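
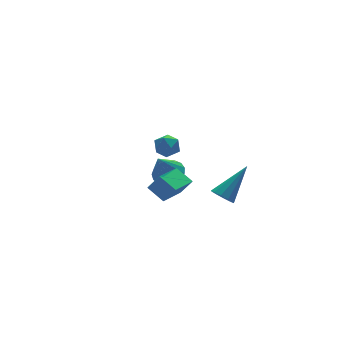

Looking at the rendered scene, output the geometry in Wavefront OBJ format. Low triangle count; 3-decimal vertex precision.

v 2.73 4.158 -1.269
v 3.266 3.659 -1.124
v 1.894 3.361 -0.916
v 2.43 2.862 -0.771
v 2.363 3.472 -0.345
v 2.879 3.964 -0.564
v 2.281 3.056 -1.476
v 2.797 3.548 -1.695
v 2.989 2.978 -1.252
v 3.039 3.235 -0.553
v 2.121 3.785 -1.487
v 2.171 4.042 -0.788
v 2.706 -1.488 -1.766
v 3.013 -1.117 -2.201
v 4.274 -1.132 -0.354
v 2.768 -0.881 -1.988
v 2.499 -0.877 -1.69
v 2.309 -1.106 -1.421
v 2.27 -1.482 -1.283
v 2.398 -1.86 -1.33
v 2.643 -2.096 -1.543
v 2.912 -2.1 -1.841
v 3.103 -1.87 -2.11
v 3.141 -1.495 -2.248
v -1.552 -3.396 0.627
v -1.902 -2.571 1.155
v -0.175 -2.548 0.213
v -0.524 -1.722 0.74
v -1.116 -3.718 1.42
v -1.465 -2.892 1.947
v 0.262 -2.869 1.005
v -0.088 -2.044 1.533
v 0.768 0.219 -0.398
v 1.274 -0.414 -0.276
v 0.032 -0.099 0.998
v 1.46 -0.111 -0.109
v 1.487 0.267 -0.008
v 1.35 0.635 0.003
v 1.079 0.907 -0.077
v 0.737 1.021 -0.232
v 0.402 0.952 -0.424
v 0.15 0.715 -0.61
v 0.041 0.365 -0.748
v 0.097 -0.019 -0.806
v 0.308 -0.349 -0.77
v 0.624 -0.548 -0.649
v 0.972 -0.572 -0.471
f 1 12 6
f 1 6 2
f 1 2 8
f 1 8 11
f 1 11 12
f 2 6 10
f 6 12 5
f 12 11 3
f 11 8 7
f 8 2 9
f 4 10 5
f 4 5 3
f 4 3 7
f 4 7 9
f 4 9 10
f 5 10 6
f 3 5 12
f 7 3 11
f 9 7 8
f 10 9 2
f 14 13 16
f 14 16 15
f 16 13 17
f 16 17 15
f 17 13 18
f 17 18 15
f 18 13 19
f 18 19 15
f 19 13 20
f 19 20 15
f 20 13 21
f 20 21 15
f 21 13 22
f 21 22 15
f 22 13 23
f 22 23 15
f 23 13 24
f 23 24 15
f 24 13 14
f 24 14 15
f 26 28 25
f 29 26 25
f 25 28 27
f 27 29 25
f 26 32 28
f 30 26 29
f 30 32 26
f 28 32 27
f 31 29 27
f 27 32 31
f 31 30 29
f 32 30 31
f 34 33 36
f 34 36 35
f 36 33 37
f 36 37 35
f 37 33 38
f 37 38 35
f 38 33 39
f 38 39 35
f 39 33 40
f 39 40 35
f 40 33 41
f 40 41 35
f 41 33 42
f 41 42 35
f 42 33 43
f 42 43 35
f 43 33 44
f 43 44 35
f 44 33 45
f 44 45 35
f 45 33 46
f 45 46 35
f 46 33 47
f 46 47 35
f 47 33 34
f 47 34 35



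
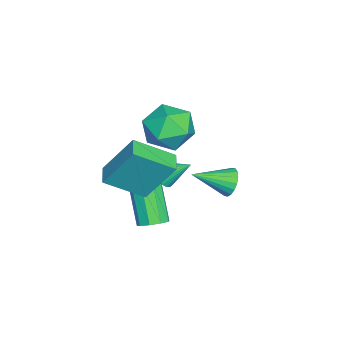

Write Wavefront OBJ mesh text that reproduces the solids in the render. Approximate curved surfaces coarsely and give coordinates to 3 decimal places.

v -1.181 2.445 -1.805
v -0.952 2.787 -1.277
v -0.639 1.075 -1.155
v -1.229 2.716 -1.195
v -1.497 2.591 -1.233
v -1.703 2.438 -1.385
v -1.805 2.286 -1.621
v -1.783 2.165 -1.892
v -1.643 2.1 -2.147
v -1.41 2.103 -2.334
v -1.133 2.174 -2.416
v -0.864 2.298 -2.377
v -0.659 2.452 -2.225
v -0.557 2.604 -1.99
v -0.578 2.724 -1.718
v -0.719 2.79 -1.464
v 1.977 0.209 -1.994
v 2.49 0.184 -1.665
v 1.536 -0.334 -0.217
v 1.023 -0.309 -0.546
v 2.323 0.565 -1.639
v 1.368 0.047 -0.191
v 1.993 0.78 -1.779
v 1.039 0.262 -0.331
v 1.657 0.727 -2.02
v 0.702 0.209 -0.572
v 1.47 0.432 -2.249
v 0.515 -0.086 -0.801
v 1.521 0.033 -2.358
v 0.566 -0.485 -0.91
v 1.785 -0.284 -2.297
v 0.83 -0.802 -0.849
v 2.139 -0.37 -2.094
v 1.185 -0.888 -0.647
v 2.418 -0.186 -1.845
v 1.463 -0.704 -0.397
v -2.313 0.261 0.862
v -1.66 0.812 1.61
v -0.84 -0.652 0.25
v -0.187 -0.101 0.998
v -0.947 -0.863 1.36
v -1.857 -0.299 1.739
v -0.643 0.459 0.121
v -1.553 1.023 0.5
v -0.628 0.934 1.152
v -0.816 0.117 1.918
v -1.684 0.043 -0.058
v -1.872 -0.774 0.708
v 2.153 -1.591 0.957
v 2.131 -0.469 2.672
v 1.679 -0.141 0.002
v 1.657 0.981 1.717
v 2.963 -1.401 0.843
v 2.941 -0.279 2.558
v 2.489 0.049 -0.112
v 2.467 1.171 1.603
v -2.593 -0.414 -2.96
v -1.976 -0.335 -3.06
v -2.607 0.654 -2.2
v -2.081 -0.196 -3.256
v -2.275 -0.096 -3.401
v -2.523 -0.05 -3.469
v -2.784 -0.067 -3.45
v -3.012 -0.144 -3.346
v -3.167 -0.268 -3.175
v -3.223 -0.416 -2.967
v -3.17 -0.565 -2.758
v -3.018 -0.687 -2.583
v -2.792 -0.762 -2.474
v -2.532 -0.777 -2.449
v -2.282 -0.729 -2.512
v -2.086 -0.626 -2.652
v -1.978 -0.487 -2.846
f 2 1 4
f 2 4 3
f 4 1 5
f 4 5 3
f 5 1 6
f 5 6 3
f 6 1 7
f 6 7 3
f 7 1 8
f 7 8 3
f 8 1 9
f 8 9 3
f 9 1 10
f 9 10 3
f 10 1 11
f 10 11 3
f 11 1 12
f 11 12 3
f 12 1 13
f 12 13 3
f 13 1 14
f 13 14 3
f 14 1 15
f 14 15 3
f 15 1 16
f 15 16 3
f 16 1 2
f 16 2 3
f 18 17 21
f 18 21 19
f 19 21 22
f 19 22 20
f 21 17 23
f 21 23 22
f 22 23 24
f 22 24 20
f 23 17 25
f 23 25 24
f 24 25 26
f 24 26 20
f 25 17 27
f 25 27 26
f 26 27 28
f 26 28 20
f 27 17 29
f 27 29 28
f 28 29 30
f 28 30 20
f 29 17 31
f 29 31 30
f 30 31 32
f 30 32 20
f 31 17 33
f 31 33 32
f 32 33 34
f 32 34 20
f 33 17 35
f 33 35 34
f 34 35 36
f 34 36 20
f 35 17 18
f 35 18 36
f 36 18 19
f 36 19 20
f 37 48 42
f 37 42 38
f 37 38 44
f 37 44 47
f 37 47 48
f 38 42 46
f 42 48 41
f 48 47 39
f 47 44 43
f 44 38 45
f 40 46 41
f 40 41 39
f 40 39 43
f 40 43 45
f 40 45 46
f 41 46 42
f 39 41 48
f 43 39 47
f 45 43 44
f 46 45 38
f 50 52 49
f 53 50 49
f 49 52 51
f 51 53 49
f 50 56 52
f 54 50 53
f 54 56 50
f 52 56 51
f 55 53 51
f 51 56 55
f 55 54 53
f 56 54 55
f 58 57 60
f 58 60 59
f 60 57 61
f 60 61 59
f 61 57 62
f 61 62 59
f 62 57 63
f 62 63 59
f 63 57 64
f 63 64 59
f 64 57 65
f 64 65 59
f 65 57 66
f 65 66 59
f 66 57 67
f 66 67 59
f 67 57 68
f 67 68 59
f 68 57 69
f 68 69 59
f 69 57 70
f 69 70 59
f 70 57 71
f 70 71 59
f 71 57 72
f 71 72 59
f 72 57 73
f 72 73 59
f 73 57 58
f 73 58 59



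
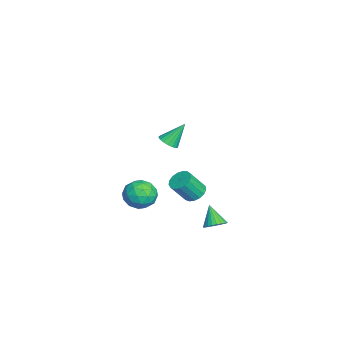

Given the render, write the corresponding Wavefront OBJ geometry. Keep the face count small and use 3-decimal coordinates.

v 3.363 1.227 -0.195
v 3.891 0.661 0.106
v 2.929 0.339 -1.106
v 3.457 -0.227 -0.805
v 2.804 0.015 -0.351
v 3.073 0.564 0.211
v 3.747 0.436 -1.211
v 4.016 0.985 -0.649
v 4.128 0.172 -0.522
v 3.545 -0.088 0.009
v 3.275 1.088 -1.009
v 2.692 0.828 -0.478
v 3.665 1.022 0.035
v 3.155 -0.022 -1.035
v 2.771 0.12 -0.769
v 3.082 -0.213 -0.592
v 3.184 0.965 0.097
v 3.494 0.632 0.274
v 2.856 0.252 0.006
v 3.326 0.368 -1.274
v 3.636 0.035 -1.097
v 3.738 1.213 -0.408
v 4.049 0.88 -0.231
v 3.964 0.748 -1.006
v 4.115 0.402 -0.157
v 3.86 -0.12 -0.692
v 4.031 0.27 -0.931
v 4.188 0.592 -0.6
v 3.772 0.249 0.156
v 3.517 -0.273 -0.38
v 3.134 -0.131 -0.113
v 3.291 0.192 0.218
v 3.912 -0.039 -0.214
v 3.303 1.273 -0.62
v 3.048 0.751 -1.156
v 3.529 0.808 -1.218
v 3.686 1.131 -0.887
v 2.96 1.12 -0.308
v 2.705 0.598 -0.843
v 2.632 0.408 -0.4
v 2.789 0.73 -0.069
v 2.908 1.039 -0.786
v 2.325 3.809 -3.197
v 2.786 3.653 -2.9
v 1.655 3.531 -2.303
v 2.769 3.868 -2.845
v 2.685 4.074 -2.844
v 2.547 4.24 -2.896
v 2.374 4.34 -2.995
v 2.194 4.359 -3.124
v 2.034 4.294 -3.264
v 1.918 4.156 -3.394
v 1.864 3.965 -3.493
v 1.88 3.75 -3.548
v 1.964 3.544 -3.549
v 2.103 3.378 -3.497
v 2.275 3.278 -3.398
v 2.455 3.259 -3.269
v 2.616 3.323 -3.129
v 2.732 3.462 -2.999
v 3.475 1.741 2.885
v 3.844 2.062 2.741
v 3.245 2.459 3.895
v 3.66 2.147 2.639
v 3.44 2.152 2.585
v 3.226 2.075 2.591
v 3.062 1.932 2.655
v 2.979 1.752 2.765
v 2.995 1.569 2.899
v 3.105 1.42 3.03
v 3.289 1.335 3.132
v 3.509 1.33 3.185
v 3.723 1.407 3.18
v 3.887 1.549 3.115
v 3.97 1.73 3.005
v 3.955 1.913 2.872
v -0.337 2.873 -2.757
v 0.247 2.871 -2.935
v 0.56 2.185 -1.901
v -0.023 2.187 -1.723
v 0.225 3.111 -2.769
v 0.538 2.425 -1.735
v 0.074 3.296 -2.601
v 0.388 2.61 -1.567
v -0.17 3.384 -2.468
v 0.143 2.698 -1.434
v -0.453 3.355 -2.402
v -0.14 2.669 -1.368
v -0.709 3.216 -2.417
v -0.396 2.53 -1.383
v -0.88 2.998 -2.51
v -0.567 2.312 -1.475
v -0.926 2.752 -2.659
v -0.613 2.065 -1.625
v -0.838 2.533 -2.831
v -0.524 1.847 -1.797
v -0.634 2.392 -2.986
v -0.321 1.706 -1.952
v -0.362 2.362 -3.089
v -0.049 1.675 -2.055
v -0.085 2.448 -3.115
v 0.228 1.762 -2.081
v 0.135 2.632 -3.06
v 0.448 1.946 -2.026
f 1 38 17
f 38 12 41
f 17 41 6
f 38 41 17
f 1 17 13
f 17 6 18
f 13 18 2
f 17 18 13
f 1 13 22
f 13 2 23
f 22 23 8
f 13 23 22
f 1 22 34
f 22 8 37
f 34 37 11
f 22 37 34
f 1 34 38
f 34 11 42
f 38 42 12
f 34 42 38
f 2 18 29
f 18 6 32
f 29 32 10
f 18 32 29
f 6 41 19
f 41 12 40
f 19 40 5
f 41 40 19
f 12 42 39
f 42 11 35
f 39 35 3
f 42 35 39
f 11 37 36
f 37 8 24
f 36 24 7
f 37 24 36
f 8 23 28
f 23 2 25
f 28 25 9
f 23 25 28
f 4 30 16
f 30 10 31
f 16 31 5
f 30 31 16
f 4 16 14
f 16 5 15
f 14 15 3
f 16 15 14
f 4 14 21
f 14 3 20
f 21 20 7
f 14 20 21
f 4 21 26
f 21 7 27
f 26 27 9
f 21 27 26
f 4 26 30
f 26 9 33
f 30 33 10
f 26 33 30
f 5 31 19
f 31 10 32
f 19 32 6
f 31 32 19
f 3 15 39
f 15 5 40
f 39 40 12
f 15 40 39
f 7 20 36
f 20 3 35
f 36 35 11
f 20 35 36
f 9 27 28
f 27 7 24
f 28 24 8
f 27 24 28
f 10 33 29
f 33 9 25
f 29 25 2
f 33 25 29
f 44 43 46
f 44 46 45
f 46 43 47
f 46 47 45
f 47 43 48
f 47 48 45
f 48 43 49
f 48 49 45
f 49 43 50
f 49 50 45
f 50 43 51
f 50 51 45
f 51 43 52
f 51 52 45
f 52 43 53
f 52 53 45
f 53 43 54
f 53 54 45
f 54 43 55
f 54 55 45
f 55 43 56
f 55 56 45
f 56 43 57
f 56 57 45
f 57 43 58
f 57 58 45
f 58 43 59
f 58 59 45
f 59 43 60
f 59 60 45
f 60 43 44
f 60 44 45
f 62 61 64
f 62 64 63
f 64 61 65
f 64 65 63
f 65 61 66
f 65 66 63
f 66 61 67
f 66 67 63
f 67 61 68
f 67 68 63
f 68 61 69
f 68 69 63
f 69 61 70
f 69 70 63
f 70 61 71
f 70 71 63
f 71 61 72
f 71 72 63
f 72 61 73
f 72 73 63
f 73 61 74
f 73 74 63
f 74 61 75
f 74 75 63
f 75 61 76
f 75 76 63
f 76 61 62
f 76 62 63
f 78 77 81
f 78 81 79
f 79 81 82
f 79 82 80
f 81 77 83
f 81 83 82
f 82 83 84
f 82 84 80
f 83 77 85
f 83 85 84
f 84 85 86
f 84 86 80
f 85 77 87
f 85 87 86
f 86 87 88
f 86 88 80
f 87 77 89
f 87 89 88
f 88 89 90
f 88 90 80
f 89 77 91
f 89 91 90
f 90 91 92
f 90 92 80
f 91 77 93
f 91 93 92
f 92 93 94
f 92 94 80
f 93 77 95
f 93 95 94
f 94 95 96
f 94 96 80
f 95 77 97
f 95 97 96
f 96 97 98
f 96 98 80
f 97 77 99
f 97 99 98
f 98 99 100
f 98 100 80
f 99 77 101
f 99 101 100
f 100 101 102
f 100 102 80
f 101 77 103
f 101 103 102
f 102 103 104
f 102 104 80
f 103 77 78
f 103 78 104
f 104 78 79
f 104 79 80



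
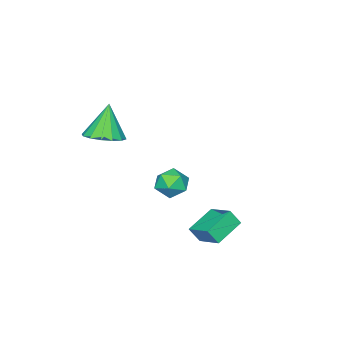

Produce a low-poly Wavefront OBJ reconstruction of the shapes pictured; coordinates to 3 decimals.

v -3.401 -1.432 -2.317
v -2.68 -1.322 -1.784
v -2.64 -2.358 -3.156
v -1.919 -2.248 -2.623
v -2.647 -2.686 -2.314
v -3.117 -2.113 -1.795
v -2.203 -1.567 -3.145
v -2.673 -0.994 -2.626
v -1.939 -1.405 -2.295
v -2.213 -2.097 -1.781
v -3.107 -1.583 -3.159
v -3.381 -2.275 -2.645
v -1.044 2.387 -2.37
v -0.744 3.661 -1.794
v 0.39 2.312 -2.952
v 0.69 3.586 -2.377
v -0.77 1.994 -1.643
v -0.47 3.268 -1.068
v 0.664 1.919 -2.226
v 0.964 3.193 -1.65
v 0.905 -2.689 1.914
v 1.68 -2.174 2.252
v 0.295 -2.911 3.646
v 1.314 -1.825 2.168
v 0.839 -1.707 2.016
v 0.382 -1.852 1.837
v 0.065 -2.222 1.678
v -0.027 -2.717 1.582
v 0.13 -3.205 1.575
v 0.496 -3.554 1.659
v 0.971 -3.672 1.811
v 1.428 -3.526 1.991
v 1.745 -3.156 2.15
v 1.837 -2.662 2.246
f 1 12 6
f 1 6 2
f 1 2 8
f 1 8 11
f 1 11 12
f 2 6 10
f 6 12 5
f 12 11 3
f 11 8 7
f 8 2 9
f 4 10 5
f 4 5 3
f 4 3 7
f 4 7 9
f 4 9 10
f 5 10 6
f 3 5 12
f 7 3 11
f 9 7 8
f 10 9 2
f 14 16 13
f 17 14 13
f 13 16 15
f 15 17 13
f 14 20 16
f 18 14 17
f 18 20 14
f 16 20 15
f 19 17 15
f 15 20 19
f 19 18 17
f 20 18 19
f 22 21 24
f 22 24 23
f 24 21 25
f 24 25 23
f 25 21 26
f 25 26 23
f 26 21 27
f 26 27 23
f 27 21 28
f 27 28 23
f 28 21 29
f 28 29 23
f 29 21 30
f 29 30 23
f 30 21 31
f 30 31 23
f 31 21 32
f 31 32 23
f 32 21 33
f 32 33 23
f 33 21 34
f 33 34 23
f 34 21 22
f 34 22 23



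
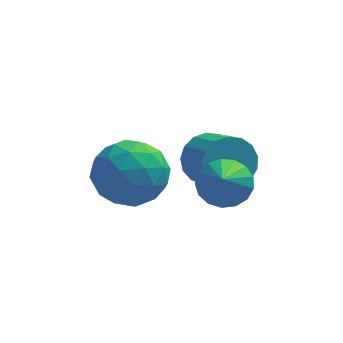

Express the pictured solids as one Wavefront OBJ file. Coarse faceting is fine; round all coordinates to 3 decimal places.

v -1.734 3.562 -1.207
v -1.159 3.48 -1.907
v -0.551 2.496 -1.293
v -1.126 2.578 -0.593
v -0.962 3.766 -1.644
v -0.354 2.782 -1.029
v -0.943 4.005 -1.28
v -0.335 3.021 -0.666
v -1.104 4.143 -0.9
v -0.496 3.159 -0.286
v -1.41 4.147 -0.59
v -0.802 3.163 0.024
v -1.79 4.018 -0.422
v -1.182 3.033 0.193
v -2.158 3.784 -0.433
v -1.55 2.8 0.182
v -2.428 3.499 -0.622
v -1.82 2.515 -0.007
v -2.539 3.229 -0.945
v -1.931 2.244 -0.33
v -2.466 3.035 -1.328
v -1.858 2.051 -0.713
v -2.225 2.962 -1.683
v -1.617 1.977 -1.069
v -1.872 3.026 -1.93
v -1.264 2.042 -1.315
v -1.487 3.213 -2.011
v -0.879 2.229 -1.396
v -1.308 1.751 -0.791
v -0.68 1.353 -1.16
v -1.412 0.309 0.591
v -0.501 1.591 -0.897
v -0.506 1.866 -0.611
v -0.696 2.115 -0.366
v -1.025 2.28 -0.218
v -1.42 2.324 -0.201
v -1.789 2.237 -0.32
v -2.048 2.038 -0.547
v -2.137 1.774 -0.829
v -2.037 1.504 -1.103
v -1.77 1.291 -1.305
v -1.397 1.183 -1.39
v -1.004 1.205 -1.337
v -4.035 1.579 0.296
v -3.06 1.242 0.82
v -4.74 -0.142 0.5
v -3.765 -0.479 1.024
v -4.478 0.264 1.551
v -4.042 1.328 1.425
v -3.758 -0.228 -0.105
v -3.322 0.836 -0.231
v -2.889 0.125 0.572
v -3.334 0.429 1.595
v -4.466 0.671 -0.275
v -4.911 0.975 0.748
v -3.485 1.562 0.54
v -4.315 -0.462 0.78
v -4.733 -0.025 1.09
v -4.161 -0.223 1.398
v -4.063 1.612 0.895
v -3.49 1.414 1.203
v -4.323 0.839 1.633
v -4.31 -0.314 0.117
v -3.737 -0.512 0.425
v -3.639 1.323 -0.078
v -3.067 1.125 0.23
v -3.477 0.261 -0.313
v -2.812 0.707 0.702
v -3.227 -0.305 0.822
v -3.222 -0.157 0.159
v -2.966 0.468 0.084
v -3.074 0.886 1.304
v -3.488 -0.126 1.424
v -3.907 0.311 1.734
v -3.651 0.936 1.659
v -2.973 0.229 1.158
v -4.312 1.226 -0.104
v -4.726 0.214 0.016
v -4.149 0.164 -0.339
v -3.893 0.789 -0.414
v -4.573 1.405 0.498
v -4.988 0.393 0.618
v -4.834 0.632 1.236
v -4.578 1.257 1.161
v -4.827 0.871 0.162
f 2 1 5
f 2 5 3
f 3 5 6
f 3 6 4
f 5 1 7
f 5 7 6
f 6 7 8
f 6 8 4
f 7 1 9
f 7 9 8
f 8 9 10
f 8 10 4
f 9 1 11
f 9 11 10
f 10 11 12
f 10 12 4
f 11 1 13
f 11 13 12
f 12 13 14
f 12 14 4
f 13 1 15
f 13 15 14
f 14 15 16
f 14 16 4
f 15 1 17
f 15 17 16
f 16 17 18
f 16 18 4
f 17 1 19
f 17 19 18
f 18 19 20
f 18 20 4
f 19 1 21
f 19 21 20
f 20 21 22
f 20 22 4
f 21 1 23
f 21 23 22
f 22 23 24
f 22 24 4
f 23 1 25
f 23 25 24
f 24 25 26
f 24 26 4
f 25 1 27
f 25 27 26
f 26 27 28
f 26 28 4
f 27 1 2
f 27 2 28
f 28 2 3
f 28 3 4
f 30 29 32
f 30 32 31
f 32 29 33
f 32 33 31
f 33 29 34
f 33 34 31
f 34 29 35
f 34 35 31
f 35 29 36
f 35 36 31
f 36 29 37
f 36 37 31
f 37 29 38
f 37 38 31
f 38 29 39
f 38 39 31
f 39 29 40
f 39 40 31
f 40 29 41
f 40 41 31
f 41 29 42
f 41 42 31
f 42 29 43
f 42 43 31
f 43 29 30
f 43 30 31
f 44 81 60
f 81 55 84
f 60 84 49
f 81 84 60
f 44 60 56
f 60 49 61
f 56 61 45
f 60 61 56
f 44 56 65
f 56 45 66
f 65 66 51
f 56 66 65
f 44 65 77
f 65 51 80
f 77 80 54
f 65 80 77
f 44 77 81
f 77 54 85
f 81 85 55
f 77 85 81
f 45 61 72
f 61 49 75
f 72 75 53
f 61 75 72
f 49 84 62
f 84 55 83
f 62 83 48
f 84 83 62
f 55 85 82
f 85 54 78
f 82 78 46
f 85 78 82
f 54 80 79
f 80 51 67
f 79 67 50
f 80 67 79
f 51 66 71
f 66 45 68
f 71 68 52
f 66 68 71
f 47 73 59
f 73 53 74
f 59 74 48
f 73 74 59
f 47 59 57
f 59 48 58
f 57 58 46
f 59 58 57
f 47 57 64
f 57 46 63
f 64 63 50
f 57 63 64
f 47 64 69
f 64 50 70
f 69 70 52
f 64 70 69
f 47 69 73
f 69 52 76
f 73 76 53
f 69 76 73
f 48 74 62
f 74 53 75
f 62 75 49
f 74 75 62
f 46 58 82
f 58 48 83
f 82 83 55
f 58 83 82
f 50 63 79
f 63 46 78
f 79 78 54
f 63 78 79
f 52 70 71
f 70 50 67
f 71 67 51
f 70 67 71
f 53 76 72
f 76 52 68
f 72 68 45
f 76 68 72



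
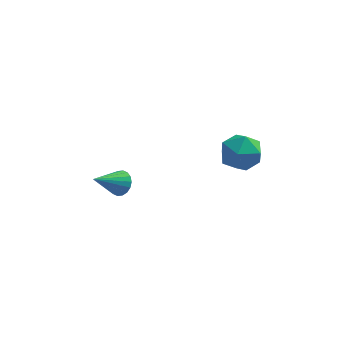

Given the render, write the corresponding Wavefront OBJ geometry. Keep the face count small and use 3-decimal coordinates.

v 2.425 -0.382 2.456
v 3.516 0.02 2.211
v 3.184 -1.8 3.509
v 4.275 -1.398 3.264
v 3.552 -0.767 3.965
v 3.083 0.11 3.314
v 3.617 -1.89 2.406
v 3.148 -1.013 1.755
v 4.253 -0.912 2.181
v 4.213 -0.218 3.144
v 2.487 -1.562 2.576
v 2.447 -0.868 3.539
v -2.592 0.824 -1.36
v -2.007 0.534 -0.971
v -3.828 -0.144 -0.22
v -2.075 0.819 -0.803
v -2.245 1.105 -0.745
v -2.485 1.336 -0.809
v -2.745 1.465 -0.982
v -2.975 1.467 -1.23
v -3.129 1.342 -1.503
v -3.177 1.114 -1.749
v -3.109 0.828 -1.917
v -2.938 0.542 -1.975
v -2.699 0.311 -1.911
v -2.439 0.182 -1.738
v -2.208 0.18 -1.49
v -2.054 0.306 -1.216
f 1 12 6
f 1 6 2
f 1 2 8
f 1 8 11
f 1 11 12
f 2 6 10
f 6 12 5
f 12 11 3
f 11 8 7
f 8 2 9
f 4 10 5
f 4 5 3
f 4 3 7
f 4 7 9
f 4 9 10
f 5 10 6
f 3 5 12
f 7 3 11
f 9 7 8
f 10 9 2
f 14 13 16
f 14 16 15
f 16 13 17
f 16 17 15
f 17 13 18
f 17 18 15
f 18 13 19
f 18 19 15
f 19 13 20
f 19 20 15
f 20 13 21
f 20 21 15
f 21 13 22
f 21 22 15
f 22 13 23
f 22 23 15
f 23 13 24
f 23 24 15
f 24 13 25
f 24 25 15
f 25 13 26
f 25 26 15
f 26 13 27
f 26 27 15
f 27 13 28
f 27 28 15
f 28 13 14
f 28 14 15



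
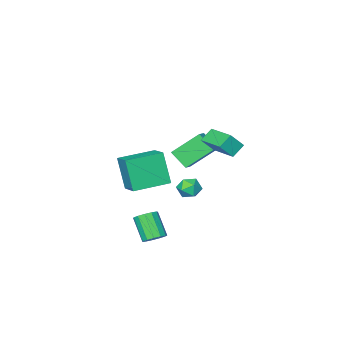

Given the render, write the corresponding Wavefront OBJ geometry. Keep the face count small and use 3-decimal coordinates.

v -2.562 0.795 -0.775
v -3.325 0.718 -0.181
v -2.435 2.677 -0.367
v -3.198 2.6 0.227
v -1.862 0.56 0.093
v -2.625 0.483 0.687
v -1.735 2.442 0.501
v -2.498 2.365 1.095
v 0.106 -0.196 -2.717
v 0.055 -1.001 -0.789
v 0.445 1.102 -2.166
v 0.393 0.296 -0.238
v 2.187 -0.676 -2.862
v 2.135 -1.482 -0.934
v 2.525 0.621 -2.311
v 2.474 -0.184 -0.383
v -4.949 -2.017 -2.775
v -4.659 -3.02 -1.919
v -4.245 -1.479 -2.383
v -3.954 -2.482 -1.527
v -3.586 -2.798 -4.153
v -3.295 -3.801 -3.297
v -2.881 -2.26 -3.761
v -2.591 -3.263 -2.905
v 3.329 3.781 -3.987
v 3.854 3.439 -4.224
v 3.716 2.398 -3.03
v 3.191 2.739 -2.793
v 3.994 3.695 -3.984
v 3.855 2.654 -2.791
v 3.922 3.978 -3.745
v 3.784 2.937 -2.552
v 3.662 4.199 -3.583
v 3.524 3.158 -2.39
v 3.297 4.287 -3.549
v 3.158 3.245 -2.355
v 2.941 4.214 -3.654
v 2.803 3.173 -2.46
v 2.709 4.003 -3.864
v 2.571 2.962 -2.671
v 2.674 3.722 -4.114
v 2.536 2.681 -2.92
v 2.847 3.46 -4.323
v 2.708 2.418 -3.129
v 3.173 3.299 -4.425
v 3.034 2.258 -3.232
v 3.548 3.291 -4.388
v 3.41 2.25 -3.195
v -1.145 1.218 -2.869
v -0.747 1.637 -3.342
v -0.233 1.243 -2.078
v 0.165 1.662 -2.551
v -0.438 1.948 -2.217
v -1.002 1.932 -2.705
v 0.022 0.948 -2.715
v -0.542 0.932 -3.203
v -0.026 1.469 -3.246
v -0.31 2.088 -2.939
v -0.67 0.792 -2.481
v -0.954 1.411 -2.174
f 2 4 1
f 5 2 1
f 1 4 3
f 3 5 1
f 2 8 4
f 6 2 5
f 6 8 2
f 4 8 3
f 7 5 3
f 3 8 7
f 7 6 5
f 8 6 7
f 10 12 9
f 13 10 9
f 9 12 11
f 11 13 9
f 10 16 12
f 14 10 13
f 14 16 10
f 12 16 11
f 15 13 11
f 11 16 15
f 15 14 13
f 16 14 15
f 18 20 17
f 21 18 17
f 17 20 19
f 19 21 17
f 18 24 20
f 22 18 21
f 22 24 18
f 20 24 19
f 23 21 19
f 19 24 23
f 23 22 21
f 24 22 23
f 26 25 29
f 26 29 27
f 27 29 30
f 27 30 28
f 29 25 31
f 29 31 30
f 30 31 32
f 30 32 28
f 31 25 33
f 31 33 32
f 32 33 34
f 32 34 28
f 33 25 35
f 33 35 34
f 34 35 36
f 34 36 28
f 35 25 37
f 35 37 36
f 36 37 38
f 36 38 28
f 37 25 39
f 37 39 38
f 38 39 40
f 38 40 28
f 39 25 41
f 39 41 40
f 40 41 42
f 40 42 28
f 41 25 43
f 41 43 42
f 42 43 44
f 42 44 28
f 43 25 45
f 43 45 44
f 44 45 46
f 44 46 28
f 45 25 47
f 45 47 46
f 46 47 48
f 46 48 28
f 47 25 26
f 47 26 48
f 48 26 27
f 48 27 28
f 49 60 54
f 49 54 50
f 49 50 56
f 49 56 59
f 49 59 60
f 50 54 58
f 54 60 53
f 60 59 51
f 59 56 55
f 56 50 57
f 52 58 53
f 52 53 51
f 52 51 55
f 52 55 57
f 52 57 58
f 53 58 54
f 51 53 60
f 55 51 59
f 57 55 56
f 58 57 50



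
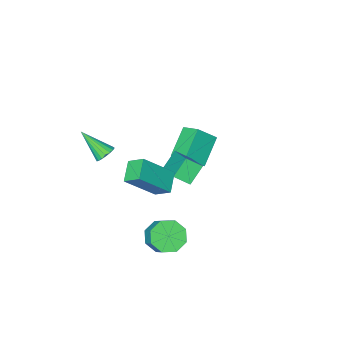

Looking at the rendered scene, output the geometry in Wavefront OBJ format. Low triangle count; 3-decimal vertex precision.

v 1.624 0.976 1.659
v 0.874 0.251 2.189
v 1.286 1.721 2.198
v 0.536 0.996 2.729
v 3.064 0.564 3.131
v 2.314 -0.161 3.662
v 2.726 1.309 3.671
v 1.976 0.584 4.201
v -2.263 -2.842 -0.028
v -1.673 -1.12 0.979
v -2.874 -2.317 -0.569
v -2.285 -0.595 0.439
v -1.395 -2.665 -0.839
v -0.806 -0.943 0.169
v -2.007 -2.14 -1.379
v -1.417 -0.418 -0.372
v 1.248 1.013 -1.746
v 2.15 0.882 -1.873
v 2.374 1.676 -1.1
v 1.472 1.807 -0.974
v 1.886 1.374 -2.302
v 2.11 2.168 -1.529
v 1.249 1.655 -2.406
v 1.472 2.448 -1.633
v 0.611 1.559 -2.123
v 0.834 2.353 -1.35
v 0.346 1.144 -1.62
v 0.57 1.938 -0.847
v 0.61 0.652 -1.191
v 0.834 1.446 -0.418
v 1.248 0.372 -1.087
v 1.471 1.165 -0.314
v 1.886 0.467 -1.37
v 2.109 1.261 -0.597
v -4.764 -3.946 -0.927
v -4.913 -2.935 -0.445
v -3.482 -3.241 -2.009
v -3.631 -2.23 -1.527
v -3.809 -4.25 0.007
v -3.958 -3.239 0.489
v -2.527 -3.545 -1.075
v -2.676 -2.534 -0.593
v 1.742 -2.917 1.808
v 2.162 -2.563 1.96
v 2.318 -4.103 2.972
v 1.975 -2.499 2.118
v 1.741 -2.518 2.215
v 1.507 -2.615 2.231
v 1.32 -2.772 2.163
v 1.216 -2.958 2.025
v 1.217 -3.136 1.844
v 1.321 -3.27 1.656
v 1.509 -3.334 1.497
v 1.743 -3.316 1.401
v 1.976 -3.218 1.384
v 2.163 -3.061 1.452
v 2.267 -2.875 1.59
v 2.267 -2.697 1.771
f 2 4 1
f 5 2 1
f 1 4 3
f 3 5 1
f 2 8 4
f 6 2 5
f 6 8 2
f 4 8 3
f 7 5 3
f 3 8 7
f 7 6 5
f 8 6 7
f 10 12 9
f 13 10 9
f 9 12 11
f 11 13 9
f 10 16 12
f 14 10 13
f 14 16 10
f 12 16 11
f 15 13 11
f 11 16 15
f 15 14 13
f 16 14 15
f 18 17 21
f 18 21 19
f 19 21 22
f 19 22 20
f 21 17 23
f 21 23 22
f 22 23 24
f 22 24 20
f 23 17 25
f 23 25 24
f 24 25 26
f 24 26 20
f 25 17 27
f 25 27 26
f 26 27 28
f 26 28 20
f 27 17 29
f 27 29 28
f 28 29 30
f 28 30 20
f 29 17 31
f 29 31 30
f 30 31 32
f 30 32 20
f 31 17 33
f 31 33 32
f 32 33 34
f 32 34 20
f 33 17 18
f 33 18 34
f 34 18 19
f 34 19 20
f 36 38 35
f 39 36 35
f 35 38 37
f 37 39 35
f 36 42 38
f 40 36 39
f 40 42 36
f 38 42 37
f 41 39 37
f 37 42 41
f 41 40 39
f 42 40 41
f 44 43 46
f 44 46 45
f 46 43 47
f 46 47 45
f 47 43 48
f 47 48 45
f 48 43 49
f 48 49 45
f 49 43 50
f 49 50 45
f 50 43 51
f 50 51 45
f 51 43 52
f 51 52 45
f 52 43 53
f 52 53 45
f 53 43 54
f 53 54 45
f 54 43 55
f 54 55 45
f 55 43 56
f 55 56 45
f 56 43 57
f 56 57 45
f 57 43 58
f 57 58 45
f 58 43 44
f 58 44 45



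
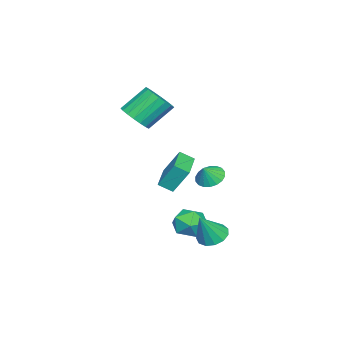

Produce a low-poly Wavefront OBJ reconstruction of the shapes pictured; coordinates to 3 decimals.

v 2.684 2.647 -2.7
v 3.481 2.584 -3.154
v 3.576 2.253 -1.08
v 3.435 3.079 -3.008
v 3.15 3.437 -2.765
v 2.718 3.544 -2.5
v 2.274 3.366 -2.299
v 1.961 2.96 -2.225
v 1.877 2.454 -2.302
v 2.049 2.01 -2.505
v 2.423 1.767 -2.77
v 2.88 1.804 -3.012
v 3.274 2.108 -3.156
v 2.318 2.353 1.414
v 2.993 2.626 0.995
v 2.902 2.187 2.246
v 2.86 2.938 1.151
v 2.62 3.135 1.359
v 2.319 3.177 1.577
v 2.019 3.056 1.764
v 1.778 2.795 1.881
v 1.644 2.447 1.905
v 1.643 2.08 1.833
v 1.776 1.768 1.677
v 2.017 1.571 1.469
v 2.317 1.529 1.25
v 2.618 1.65 1.064
v 2.859 1.911 0.947
v 2.993 2.259 0.922
v -2.565 -4.007 2.752
v -1.71 -3.333 2.807
v -2.68 -2.22 4.244
v -3.535 -2.893 4.188
v -1.985 -3.13 2.464
v -2.955 -2.016 3.9
v -2.375 -3.1 2.177
v -3.345 -1.987 3.613
v -2.803 -3.25 2.004
v -3.773 -2.137 3.441
v -3.184 -3.55 1.98
v -4.154 -2.436 3.416
v -3.442 -3.94 2.108
v -4.412 -2.826 3.544
v -3.526 -4.343 2.364
v -4.496 -3.23 3.8
v -3.42 -4.68 2.696
v -4.39 -3.567 4.133
v -3.145 -4.884 3.04
v -4.115 -3.77 4.476
v -2.755 -4.913 3.327
v -3.725 -3.8 4.763
v -2.327 -4.763 3.499
v -3.297 -3.65 4.936
v -1.946 -4.464 3.524
v -2.916 -3.35 4.96
v -1.688 -4.074 3.396
v -2.658 -2.96 4.832
v -1.604 -3.67 3.14
v -2.574 -2.557 4.576
v -0.558 -0.58 -0.404
v -0.334 -1.367 0.078
v -0.682 0.312 1.108
v -0.458 -0.476 1.591
v 1.458 -0.084 -0.531
v 1.682 -0.872 -0.048
v 1.334 0.807 0.982
v 1.558 0.02 1.464
v 0.738 1.613 -2.956
v 1.191 1.167 -3.859
v 0.209 -0.007 -2.421
v 0.662 -0.453 -3.324
v 1.307 -0.027 -2.535
v 1.634 0.974 -2.866
v -0.234 0.186 -3.414
v 0.093 1.187 -3.745
v 0.59 0.285 -4.142
v 1.543 0.153 -3.599
v -0.143 1.007 -2.681
v 0.81 0.875 -2.138
f 2 1 4
f 2 4 3
f 4 1 5
f 4 5 3
f 5 1 6
f 5 6 3
f 6 1 7
f 6 7 3
f 7 1 8
f 7 8 3
f 8 1 9
f 8 9 3
f 9 1 10
f 9 10 3
f 10 1 11
f 10 11 3
f 11 1 12
f 11 12 3
f 12 1 13
f 12 13 3
f 13 1 2
f 13 2 3
f 15 14 17
f 15 17 16
f 17 14 18
f 17 18 16
f 18 14 19
f 18 19 16
f 19 14 20
f 19 20 16
f 20 14 21
f 20 21 16
f 21 14 22
f 21 22 16
f 22 14 23
f 22 23 16
f 23 14 24
f 23 24 16
f 24 14 25
f 24 25 16
f 25 14 26
f 25 26 16
f 26 14 27
f 26 27 16
f 27 14 28
f 27 28 16
f 28 14 29
f 28 29 16
f 29 14 15
f 29 15 16
f 31 30 34
f 31 34 32
f 32 34 35
f 32 35 33
f 34 30 36
f 34 36 35
f 35 36 37
f 35 37 33
f 36 30 38
f 36 38 37
f 37 38 39
f 37 39 33
f 38 30 40
f 38 40 39
f 39 40 41
f 39 41 33
f 40 30 42
f 40 42 41
f 41 42 43
f 41 43 33
f 42 30 44
f 42 44 43
f 43 44 45
f 43 45 33
f 44 30 46
f 44 46 45
f 45 46 47
f 45 47 33
f 46 30 48
f 46 48 47
f 47 48 49
f 47 49 33
f 48 30 50
f 48 50 49
f 49 50 51
f 49 51 33
f 50 30 52
f 50 52 51
f 51 52 53
f 51 53 33
f 52 30 54
f 52 54 53
f 53 54 55
f 53 55 33
f 54 30 56
f 54 56 55
f 55 56 57
f 55 57 33
f 56 30 58
f 56 58 57
f 57 58 59
f 57 59 33
f 58 30 31
f 58 31 59
f 59 31 32
f 59 32 33
f 61 63 60
f 64 61 60
f 60 63 62
f 62 64 60
f 61 67 63
f 65 61 64
f 65 67 61
f 63 67 62
f 66 64 62
f 62 67 66
f 66 65 64
f 67 65 66
f 68 79 73
f 68 73 69
f 68 69 75
f 68 75 78
f 68 78 79
f 69 73 77
f 73 79 72
f 79 78 70
f 78 75 74
f 75 69 76
f 71 77 72
f 71 72 70
f 71 70 74
f 71 74 76
f 71 76 77
f 72 77 73
f 70 72 79
f 74 70 78
f 76 74 75
f 77 76 69



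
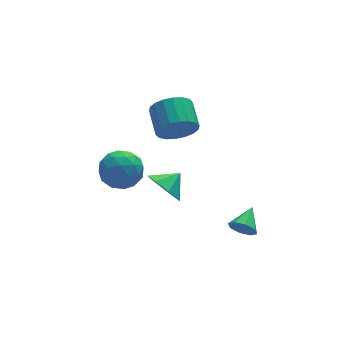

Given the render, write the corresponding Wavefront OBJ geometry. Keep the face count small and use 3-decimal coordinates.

v -3.946 2.417 -1.359
v -3.227 2.407 -0.507
v -3.553 0.693 -1.713
v -2.834 0.683 -0.861
v -3.929 0.753 -0.665
v -4.171 1.818 -0.446
v -2.609 1.282 -1.774
v -2.851 2.347 -1.555
v -2.4 1.705 -0.764
v -3.216 1.378 -0.079
v -3.564 1.722 -2.141
v -4.38 1.395 -1.456
v -3.621 2.563 -0.902
v -3.159 0.537 -1.318
v -3.803 0.578 -1.203
v -3.38 0.572 -0.702
v -4.176 2.218 -0.866
v -3.753 2.211 -0.366
v -4.166 1.239 -0.458
v -3.027 0.889 -1.854
v -2.604 0.882 -1.354
v -3.4 2.528 -1.518
v -2.977 2.522 -1.017
v -2.614 1.861 -1.762
v -2.712 2.144 -0.552
v -2.481 1.131 -0.761
v -2.349 1.483 -1.297
v -2.492 2.109 -1.168
v -3.192 1.952 -0.15
v -2.961 0.939 -0.358
v -3.604 0.98 -0.242
v -3.747 1.607 -0.114
v -2.706 1.54 -0.3
v -3.819 2.161 -1.862
v -3.588 1.148 -2.07
v -3.033 1.493 -2.106
v -3.176 2.12 -1.978
v -4.299 1.969 -1.459
v -4.068 0.956 -1.668
v -4.288 0.991 -1.052
v -4.431 1.617 -0.923
v -4.074 1.56 -1.92
v -2.895 -2.595 1.039
v -2.446 -2.359 0.201
v -2.025 -2.325 1.581
v -2.813 -1.779 0.502
v -3.229 -1.677 1.118
v -3.448 -2.112 1.688
v -3.344 -2.83 1.878
v -2.977 -3.41 1.576
v -2.562 -3.513 0.96
v -2.342 -3.077 0.39
v -1.283 -0.067 2.411
v -0.891 -0.454 3.234
v -0.705 0.88 3.772
v -1.097 1.267 2.949
v -0.539 -0.398 2.974
v -0.353 0.935 3.513
v -0.335 -0.277 2.603
v -0.149 1.057 3.142
v -0.318 -0.114 2.194
v -0.132 1.219 2.732
v -0.493 0.058 1.828
v -0.306 1.392 2.366
v -0.824 0.206 1.577
v -0.637 1.539 2.116
v -1.246 0.299 1.492
v -1.059 1.633 2.03
v -1.675 0.32 1.588
v -1.489 1.654 2.126
v -2.027 0.265 1.847
v -1.841 1.598 2.386
v -2.231 0.143 2.218
v -2.045 1.477 2.757
v -2.248 -0.019 2.628
v -2.062 1.314 3.166
v -2.074 -0.192 2.994
v -1.887 1.142 3.532
v -1.743 -0.339 3.244
v -1.556 0.994 3.783
v -1.321 -0.433 3.33
v -1.134 0.901 3.868
v 0.103 -4.277 -1.345
v 0.466 -4.309 -1.918
v 0.917 -3.423 -0.875
v 0.095 -3.944 -1.938
v -0.271 -3.775 -1.61
v -0.419 -3.899 -1.126
v -0.261 -4.245 -0.771
v 0.11 -4.61 -0.752
v 0.477 -4.779 -1.08
v 0.624 -4.655 -1.563
f 1 38 17
f 38 12 41
f 17 41 6
f 38 41 17
f 1 17 13
f 17 6 18
f 13 18 2
f 17 18 13
f 1 13 22
f 13 2 23
f 22 23 8
f 13 23 22
f 1 22 34
f 22 8 37
f 34 37 11
f 22 37 34
f 1 34 38
f 34 11 42
f 38 42 12
f 34 42 38
f 2 18 29
f 18 6 32
f 29 32 10
f 18 32 29
f 6 41 19
f 41 12 40
f 19 40 5
f 41 40 19
f 12 42 39
f 42 11 35
f 39 35 3
f 42 35 39
f 11 37 36
f 37 8 24
f 36 24 7
f 37 24 36
f 8 23 28
f 23 2 25
f 28 25 9
f 23 25 28
f 4 30 16
f 30 10 31
f 16 31 5
f 30 31 16
f 4 16 14
f 16 5 15
f 14 15 3
f 16 15 14
f 4 14 21
f 14 3 20
f 21 20 7
f 14 20 21
f 4 21 26
f 21 7 27
f 26 27 9
f 21 27 26
f 4 26 30
f 26 9 33
f 30 33 10
f 26 33 30
f 5 31 19
f 31 10 32
f 19 32 6
f 31 32 19
f 3 15 39
f 15 5 40
f 39 40 12
f 15 40 39
f 7 20 36
f 20 3 35
f 36 35 11
f 20 35 36
f 9 27 28
f 27 7 24
f 28 24 8
f 27 24 28
f 10 33 29
f 33 9 25
f 29 25 2
f 33 25 29
f 44 43 46
f 44 46 45
f 46 43 47
f 46 47 45
f 47 43 48
f 47 48 45
f 48 43 49
f 48 49 45
f 49 43 50
f 49 50 45
f 50 43 51
f 50 51 45
f 51 43 52
f 51 52 45
f 52 43 44
f 52 44 45
f 54 53 57
f 54 57 55
f 55 57 58
f 55 58 56
f 57 53 59
f 57 59 58
f 58 59 60
f 58 60 56
f 59 53 61
f 59 61 60
f 60 61 62
f 60 62 56
f 61 53 63
f 61 63 62
f 62 63 64
f 62 64 56
f 63 53 65
f 63 65 64
f 64 65 66
f 64 66 56
f 65 53 67
f 65 67 66
f 66 67 68
f 66 68 56
f 67 53 69
f 67 69 68
f 68 69 70
f 68 70 56
f 69 53 71
f 69 71 70
f 70 71 72
f 70 72 56
f 71 53 73
f 71 73 72
f 72 73 74
f 72 74 56
f 73 53 75
f 73 75 74
f 74 75 76
f 74 76 56
f 75 53 77
f 75 77 76
f 76 77 78
f 76 78 56
f 77 53 79
f 77 79 78
f 78 79 80
f 78 80 56
f 79 53 81
f 79 81 80
f 80 81 82
f 80 82 56
f 81 53 54
f 81 54 82
f 82 54 55
f 82 55 56
f 84 83 86
f 84 86 85
f 86 83 87
f 86 87 85
f 87 83 88
f 87 88 85
f 88 83 89
f 88 89 85
f 89 83 90
f 89 90 85
f 90 83 91
f 90 91 85
f 91 83 92
f 91 92 85
f 92 83 84
f 92 84 85



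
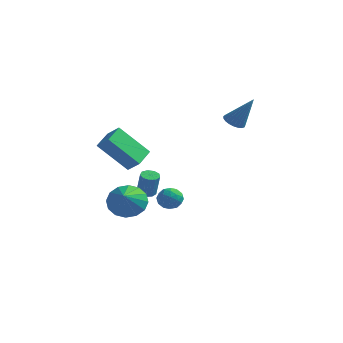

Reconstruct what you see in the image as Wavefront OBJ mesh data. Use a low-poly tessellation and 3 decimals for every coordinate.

v 0.366 2.745 2.734
v 0.83 3.06 2.426
v 1.374 2.875 4.386
v 0.673 3.259 2.507
v 0.462 3.369 2.626
v 0.235 3.371 2.765
v 0.03 3.265 2.898
v -0.116 3.069 3.003
v -0.18 2.817 3.061
v -0.148 2.553 3.063
v -0.028 2.322 3.007
v 0.16 2.164 2.905
v 0.384 2.107 2.773
v 0.604 2.16 2.634
v 0.784 2.314 2.512
v 0.891 2.543 2.429
v 0.907 2.807 2.398
v -3.281 -1.812 -1.908
v -2.312 -1.763 -2.335
v -2.799 -3.028 -0.952
v -2.297 -1.42 -1.907
v -2.545 -1.182 -1.479
v -2.991 -1.113 -1.166
v -3.514 -1.232 -1.053
v -3.975 -1.506 -1.168
v -4.251 -1.862 -1.482
v -4.266 -2.205 -1.91
v -4.018 -2.443 -2.337
v -3.572 -2.512 -2.65
v -3.049 -2.393 -2.764
v -2.587 -2.119 -2.648
v -2.648 -2.828 0.766
v -4.039 -3.427 2.349
v -2.744 -1.609 1.143
v -4.135 -2.207 2.725
v -1.925 -2.953 1.355
v -3.316 -3.551 2.937
v -2.021 -1.733 1.731
v -3.412 -2.332 3.314
v -3.71 0.935 -2.386
v -3.415 1.362 -2.394
v -3.074 1.153 -1.042
v -3.37 0.725 -1.034
v -3.747 1.446 -2.298
v -3.406 1.237 -0.946
v -4.062 1.29 -2.243
v -3.721 1.081 -0.89
v -4.212 0.968 -2.254
v -3.872 0.759 -0.902
v -4.128 0.63 -2.328
v -3.787 0.421 -0.976
v -3.848 0.435 -2.429
v -3.508 0.226 -1.076
v -3.504 0.473 -2.509
v -3.163 0.264 -1.157
v -3.256 0.728 -2.532
v -2.916 0.519 -1.18
v -3.221 1.079 -2.487
v -2.88 0.87 -1.135
v -2.961 2.826 -2.748
v -2.489 2.722 -3.317
v -3.731 2.038 -3.243
v -3.259 1.934 -3.812
v -3.082 1.687 -3.13
v -2.606 2.174 -2.824
v -3.614 2.586 -3.736
v -3.138 3.073 -3.43
v -2.892 2.573 -3.927
v -2.564 2.017 -3.553
v -3.656 2.743 -3.007
v -3.328 2.187 -2.633
v -2.657 2.843 -2.989
v -3.563 1.917 -3.571
v -3.459 1.772 -3.17
v -3.181 1.71 -3.504
v -2.726 2.521 -2.699
v -2.449 2.46 -3.034
v -2.798 1.851 -2.923
v -3.771 2.3 -3.526
v -3.494 2.239 -3.861
v -3.039 3.05 -3.056
v -2.761 2.988 -3.39
v -3.422 2.909 -3.637
v -2.617 2.695 -3.682
v -3.069 2.231 -3.973
v -3.278 2.615 -3.929
v -2.998 2.901 -3.749
v -2.424 2.368 -3.462
v -2.877 1.904 -3.753
v -2.773 1.759 -3.352
v -2.493 2.046 -3.172
v -2.661 2.281 -3.821
v -3.343 2.856 -2.807
v -3.796 2.392 -3.098
v -3.727 2.714 -3.388
v -3.447 3.001 -3.208
v -3.151 2.529 -2.587
v -3.603 2.065 -2.878
v -3.222 1.859 -2.811
v -2.942 2.145 -2.631
v -3.559 2.479 -2.739
f 2 1 4
f 2 4 3
f 4 1 5
f 4 5 3
f 5 1 6
f 5 6 3
f 6 1 7
f 6 7 3
f 7 1 8
f 7 8 3
f 8 1 9
f 8 9 3
f 9 1 10
f 9 10 3
f 10 1 11
f 10 11 3
f 11 1 12
f 11 12 3
f 12 1 13
f 12 13 3
f 13 1 14
f 13 14 3
f 14 1 15
f 14 15 3
f 15 1 16
f 15 16 3
f 16 1 17
f 16 17 3
f 17 1 2
f 17 2 3
f 19 18 21
f 19 21 20
f 21 18 22
f 21 22 20
f 22 18 23
f 22 23 20
f 23 18 24
f 23 24 20
f 24 18 25
f 24 25 20
f 25 18 26
f 25 26 20
f 26 18 27
f 26 27 20
f 27 18 28
f 27 28 20
f 28 18 29
f 28 29 20
f 29 18 30
f 29 30 20
f 30 18 31
f 30 31 20
f 31 18 19
f 31 19 20
f 33 35 32
f 36 33 32
f 32 35 34
f 34 36 32
f 33 39 35
f 37 33 36
f 37 39 33
f 35 39 34
f 38 36 34
f 34 39 38
f 38 37 36
f 39 37 38
f 41 40 44
f 41 44 42
f 42 44 45
f 42 45 43
f 44 40 46
f 44 46 45
f 45 46 47
f 45 47 43
f 46 40 48
f 46 48 47
f 47 48 49
f 47 49 43
f 48 40 50
f 48 50 49
f 49 50 51
f 49 51 43
f 50 40 52
f 50 52 51
f 51 52 53
f 51 53 43
f 52 40 54
f 52 54 53
f 53 54 55
f 53 55 43
f 54 40 56
f 54 56 55
f 55 56 57
f 55 57 43
f 56 40 58
f 56 58 57
f 57 58 59
f 57 59 43
f 58 40 41
f 58 41 59
f 59 41 42
f 59 42 43
f 60 97 76
f 97 71 100
f 76 100 65
f 97 100 76
f 60 76 72
f 76 65 77
f 72 77 61
f 76 77 72
f 60 72 81
f 72 61 82
f 81 82 67
f 72 82 81
f 60 81 93
f 81 67 96
f 93 96 70
f 81 96 93
f 60 93 97
f 93 70 101
f 97 101 71
f 93 101 97
f 61 77 88
f 77 65 91
f 88 91 69
f 77 91 88
f 65 100 78
f 100 71 99
f 78 99 64
f 100 99 78
f 71 101 98
f 101 70 94
f 98 94 62
f 101 94 98
f 70 96 95
f 96 67 83
f 95 83 66
f 96 83 95
f 67 82 87
f 82 61 84
f 87 84 68
f 82 84 87
f 63 89 75
f 89 69 90
f 75 90 64
f 89 90 75
f 63 75 73
f 75 64 74
f 73 74 62
f 75 74 73
f 63 73 80
f 73 62 79
f 80 79 66
f 73 79 80
f 63 80 85
f 80 66 86
f 85 86 68
f 80 86 85
f 63 85 89
f 85 68 92
f 89 92 69
f 85 92 89
f 64 90 78
f 90 69 91
f 78 91 65
f 90 91 78
f 62 74 98
f 74 64 99
f 98 99 71
f 74 99 98
f 66 79 95
f 79 62 94
f 95 94 70
f 79 94 95
f 68 86 87
f 86 66 83
f 87 83 67
f 86 83 87
f 69 92 88
f 92 68 84
f 88 84 61
f 92 84 88



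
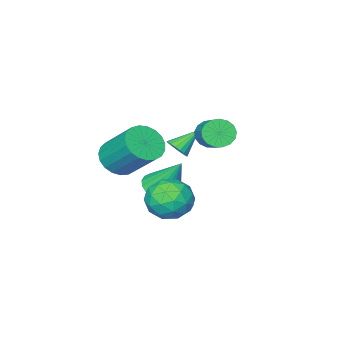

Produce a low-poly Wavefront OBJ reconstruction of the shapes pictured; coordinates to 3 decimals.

v -2.386 0.563 1.33
v -1.993 0.735 0.727
v -1.301 2.029 1.546
v -1.694 1.857 2.15
v -2.293 0.92 0.689
v -1.601 2.213 1.508
v -2.614 1.023 0.797
v -1.922 2.316 1.617
v -2.883 1.021 1.028
v -2.191 2.314 1.847
v -3.038 0.914 1.328
v -2.346 2.207 2.147
v -3.043 0.726 1.628
v -2.351 2.02 2.448
v -2.898 0.502 1.861
v -2.206 1.795 2.68
v -2.636 0.291 1.971
v -1.944 1.584 2.791
v -2.316 0.143 1.935
v -1.624 1.436 2.755
v -2.013 0.091 1.761
v -1.321 1.384 2.58
v -1.795 0.147 1.487
v -1.102 1.441 2.307
v -1.712 0.299 1.178
v -1.02 1.592 1.997
v -1.784 0.511 0.904
v -1.092 1.804 1.723
v 0.761 2.916 0.028
v 1.324 3.325 0.858
v 2.256 2.575 -0.818
v 2.819 2.984 0.012
v 2.281 2.051 0.13
v 1.357 2.262 0.653
v 2.223 3.638 -0.613
v 1.299 3.849 -0.09
v 2.228 3.771 0.462
v 2.263 2.791 0.921
v 1.317 3.109 -0.881
v 1.352 2.129 -0.422
v 0.911 3.151 0.518
v 2.669 2.749 -0.478
v 2.353 2.201 -0.408
v 2.684 2.442 0.079
v 0.93 2.526 0.397
v 1.261 2.766 0.885
v 1.824 2.018 0.456
v 2.319 3.134 -0.845
v 2.65 3.374 -0.357
v 0.896 3.458 -0.039
v 1.227 3.699 0.448
v 1.756 3.882 -0.416
v 1.773 3.653 0.773
v 2.652 3.452 0.275
v 2.302 3.837 -0.092
v 1.759 3.961 0.215
v 1.794 3.077 1.042
v 2.673 2.876 0.545
v 2.357 2.328 0.614
v 1.814 2.452 0.921
v 2.326 3.339 0.809
v 0.907 3.024 -0.505
v 1.786 2.823 -1.002
v 1.766 3.448 -0.881
v 1.223 3.572 -0.574
v 0.928 2.448 -0.235
v 1.807 2.247 -0.733
v 1.821 1.939 -0.175
v 1.278 2.063 0.132
v 1.254 2.561 -0.769
v 0.325 -2.314 -0.417
v 1.172 -2.607 0.004
v 0.962 -1.039 1.518
v 0.115 -0.746 1.097
v 1.303 -2.328 -0.268
v 1.094 -0.759 1.246
v 1.266 -2.046 -0.565
v 1.056 -0.477 0.948
v 1.066 -1.81 -0.837
v 0.856 -0.241 0.676
v 0.737 -1.662 -1.036
v 0.528 -0.093 0.477
v 0.338 -1.626 -1.128
v 0.128 -0.057 0.385
v -0.064 -1.71 -1.097
v -0.274 -0.141 0.416
v -0.399 -1.898 -0.949
v -0.608 -0.329 0.565
v -0.608 -2.158 -0.708
v -0.818 -0.589 0.806
v -0.657 -2.445 -0.417
v -0.866 -0.876 1.097
v -0.535 -2.71 -0.126
v -0.745 -1.141 1.388
v -0.265 -2.906 0.115
v -0.474 -1.337 1.628
v 0.107 -3 0.264
v -0.102 -1.431 1.777
v 0.517 -2.975 0.295
v 0.308 -1.406 1.808
v 0.893 -2.836 0.203
v 0.684 -1.268 1.717
v -1.307 -1.477 -2.423
v -0.488 -1.051 -2.537
v -1.593 -0.443 -0.617
v -0.731 -0.808 -2.715
v -1.073 -0.68 -2.842
v -1.455 -0.69 -2.896
v -1.813 -0.836 -2.869
v -2.082 -1.093 -2.765
v -2.218 -1.416 -2.601
v -2.196 -1.75 -2.407
v -2.021 -2.036 -2.215
v -1.722 -2.226 -2.059
v -1.351 -2.286 -1.966
v -0.973 -2.206 -1.952
v -0.653 -2 -2.02
v -0.446 -1.704 -2.157
v -0.387 -1.368 -2.339
v -2.794 -2.244 -0.922
v -2.441 -1.929 -0.538
v -3.906 -2.076 -0.038
v -2.541 -1.735 -0.7
v -2.691 -1.643 -0.906
v -2.862 -1.669 -1.116
v -3.019 -1.809 -1.287
v -3.132 -2.036 -1.386
v -3.178 -2.303 -1.393
v -3.148 -2.559 -1.307
v -3.048 -2.752 -1.144
v -2.898 -2.845 -0.938
v -2.727 -2.818 -0.729
v -2.57 -2.678 -0.558
v -2.457 -2.452 -0.459
v -2.411 -2.184 -0.452
f 2 1 5
f 2 5 3
f 3 5 6
f 3 6 4
f 5 1 7
f 5 7 6
f 6 7 8
f 6 8 4
f 7 1 9
f 7 9 8
f 8 9 10
f 8 10 4
f 9 1 11
f 9 11 10
f 10 11 12
f 10 12 4
f 11 1 13
f 11 13 12
f 12 13 14
f 12 14 4
f 13 1 15
f 13 15 14
f 14 15 16
f 14 16 4
f 15 1 17
f 15 17 16
f 16 17 18
f 16 18 4
f 17 1 19
f 17 19 18
f 18 19 20
f 18 20 4
f 19 1 21
f 19 21 20
f 20 21 22
f 20 22 4
f 21 1 23
f 21 23 22
f 22 23 24
f 22 24 4
f 23 1 25
f 23 25 24
f 24 25 26
f 24 26 4
f 25 1 27
f 25 27 26
f 26 27 28
f 26 28 4
f 27 1 2
f 27 2 28
f 28 2 3
f 28 3 4
f 29 66 45
f 66 40 69
f 45 69 34
f 66 69 45
f 29 45 41
f 45 34 46
f 41 46 30
f 45 46 41
f 29 41 50
f 41 30 51
f 50 51 36
f 41 51 50
f 29 50 62
f 50 36 65
f 62 65 39
f 50 65 62
f 29 62 66
f 62 39 70
f 66 70 40
f 62 70 66
f 30 46 57
f 46 34 60
f 57 60 38
f 46 60 57
f 34 69 47
f 69 40 68
f 47 68 33
f 69 68 47
f 40 70 67
f 70 39 63
f 67 63 31
f 70 63 67
f 39 65 64
f 65 36 52
f 64 52 35
f 65 52 64
f 36 51 56
f 51 30 53
f 56 53 37
f 51 53 56
f 32 58 44
f 58 38 59
f 44 59 33
f 58 59 44
f 32 44 42
f 44 33 43
f 42 43 31
f 44 43 42
f 32 42 49
f 42 31 48
f 49 48 35
f 42 48 49
f 32 49 54
f 49 35 55
f 54 55 37
f 49 55 54
f 32 54 58
f 54 37 61
f 58 61 38
f 54 61 58
f 33 59 47
f 59 38 60
f 47 60 34
f 59 60 47
f 31 43 67
f 43 33 68
f 67 68 40
f 43 68 67
f 35 48 64
f 48 31 63
f 64 63 39
f 48 63 64
f 37 55 56
f 55 35 52
f 56 52 36
f 55 52 56
f 38 61 57
f 61 37 53
f 57 53 30
f 61 53 57
f 72 71 75
f 72 75 73
f 73 75 76
f 73 76 74
f 75 71 77
f 75 77 76
f 76 77 78
f 76 78 74
f 77 71 79
f 77 79 78
f 78 79 80
f 78 80 74
f 79 71 81
f 79 81 80
f 80 81 82
f 80 82 74
f 81 71 83
f 81 83 82
f 82 83 84
f 82 84 74
f 83 71 85
f 83 85 84
f 84 85 86
f 84 86 74
f 85 71 87
f 85 87 86
f 86 87 88
f 86 88 74
f 87 71 89
f 87 89 88
f 88 89 90
f 88 90 74
f 89 71 91
f 89 91 90
f 90 91 92
f 90 92 74
f 91 71 93
f 91 93 92
f 92 93 94
f 92 94 74
f 93 71 95
f 93 95 94
f 94 95 96
f 94 96 74
f 95 71 97
f 95 97 96
f 96 97 98
f 96 98 74
f 97 71 99
f 97 99 98
f 98 99 100
f 98 100 74
f 99 71 101
f 99 101 100
f 100 101 102
f 100 102 74
f 101 71 72
f 101 72 102
f 102 72 73
f 102 73 74
f 104 103 106
f 104 106 105
f 106 103 107
f 106 107 105
f 107 103 108
f 107 108 105
f 108 103 109
f 108 109 105
f 109 103 110
f 109 110 105
f 110 103 111
f 110 111 105
f 111 103 112
f 111 112 105
f 112 103 113
f 112 113 105
f 113 103 114
f 113 114 105
f 114 103 115
f 114 115 105
f 115 103 116
f 115 116 105
f 116 103 117
f 116 117 105
f 117 103 118
f 117 118 105
f 118 103 119
f 118 119 105
f 119 103 104
f 119 104 105
f 121 120 123
f 121 123 122
f 123 120 124
f 123 124 122
f 124 120 125
f 124 125 122
f 125 120 126
f 125 126 122
f 126 120 127
f 126 127 122
f 127 120 128
f 127 128 122
f 128 120 129
f 128 129 122
f 129 120 130
f 129 130 122
f 130 120 131
f 130 131 122
f 131 120 132
f 131 132 122
f 132 120 133
f 132 133 122
f 133 120 134
f 133 134 122
f 134 120 135
f 134 135 122
f 135 120 121
f 135 121 122



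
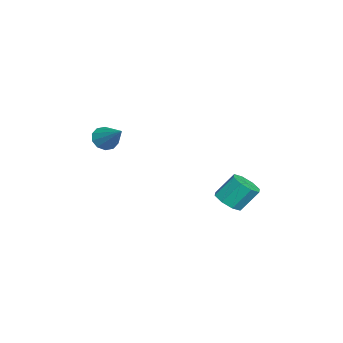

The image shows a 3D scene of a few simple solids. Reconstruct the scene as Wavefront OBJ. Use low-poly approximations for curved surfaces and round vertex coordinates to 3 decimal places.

v -3.183 3.393 -3.954
v -2.683 4.129 -4.432
v -2.897 5.203 -3.004
v -3.397 4.467 -2.526
v -3.444 4.154 -4.565
v -3.659 5.228 -3.137
v -4.052 3.733 -4.34
v -4.267 4.807 -2.912
v -4.151 3.113 -3.889
v -4.366 4.187 -2.461
v -3.683 2.657 -3.476
v -3.897 3.731 -2.048
v -2.921 2.632 -3.343
v -3.136 3.706 -1.915
v -2.313 3.053 -3.568
v -2.528 4.127 -2.14
v -2.214 3.673 -4.019
v -2.429 4.747 -2.591
v -3.428 -3.73 0.921
v -2.892 -4.44 0.954
v -2.072 -2.65 2.159
v -2.742 -4.134 0.522
v -2.854 -3.673 0.243
v -3.185 -3.235 0.223
v -3.609 -2.985 0.469
v -3.963 -3.021 0.888
v -4.113 -3.327 1.32
v -4.001 -3.787 1.599
v -3.67 -4.226 1.619
v -3.246 -4.475 1.373
f 2 1 5
f 2 5 3
f 3 5 6
f 3 6 4
f 5 1 7
f 5 7 6
f 6 7 8
f 6 8 4
f 7 1 9
f 7 9 8
f 8 9 10
f 8 10 4
f 9 1 11
f 9 11 10
f 10 11 12
f 10 12 4
f 11 1 13
f 11 13 12
f 12 13 14
f 12 14 4
f 13 1 15
f 13 15 14
f 14 15 16
f 14 16 4
f 15 1 17
f 15 17 16
f 16 17 18
f 16 18 4
f 17 1 2
f 17 2 18
f 18 2 3
f 18 3 4
f 20 19 22
f 20 22 21
f 22 19 23
f 22 23 21
f 23 19 24
f 23 24 21
f 24 19 25
f 24 25 21
f 25 19 26
f 25 26 21
f 26 19 27
f 26 27 21
f 27 19 28
f 27 28 21
f 28 19 29
f 28 29 21
f 29 19 30
f 29 30 21
f 30 19 20
f 30 20 21



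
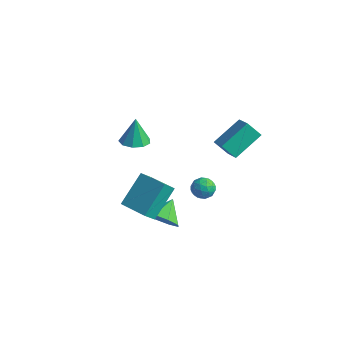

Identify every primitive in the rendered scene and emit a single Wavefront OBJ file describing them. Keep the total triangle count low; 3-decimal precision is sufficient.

v 2.634 -3.925 0.389
v 2.547 -4.547 1.047
v 2.532 -2.401 1.815
v 2.446 -3.023 2.473
v 4.354 -3.977 0.567
v 4.268 -4.599 1.225
v 4.253 -2.453 1.993
v 4.166 -3.075 2.651
v 3.033 -2.155 -1.516
v 3.707 -1.604 -2.048
v 2.767 -1.045 -0.704
v 2.985 -1.561 -2.344
v 2.292 -1.866 -2.154
v 2.033 -2.34 -1.591
v 2.36 -2.706 -0.983
v 3.081 -2.749 -0.688
v 3.775 -2.443 -0.877
v 4.034 -1.969 -1.44
v 3.808 1.486 2.668
v 4.075 3.129 3.684
v 2.755 2.03 2.064
v 3.023 3.673 3.08
v 4.457 1.867 1.88
v 4.725 3.51 2.896
v 3.405 2.411 1.276
v 3.672 4.054 2.292
v 3.353 1.103 -0.323
v 3.987 0.873 -0.118
v 3.013 0.027 -0.482
v 3.647 -0.203 -0.277
v 3.212 0.096 0.19
v 3.422 0.761 0.288
v 3.578 0.139 -0.888
v 3.788 0.804 -0.79
v 4.125 0.277 -0.467
v 3.899 0.25 0.2
v 3.101 0.65 -0.8
v 2.875 0.623 -0.133
v 3.7 1.083 -0.207
v 3.3 -0.183 -0.393
v 3.045 -0.007 -0.119
v 3.417 -0.142 0.002
v 3.368 1.017 0.032
v 3.74 0.881 0.153
v 3.285 0.425 0.334
v 3.26 0.019 -0.753
v 3.632 -0.117 -0.632
v 3.583 1.042 -0.602
v 3.955 0.907 -0.481
v 3.715 0.475 -0.934
v 4.154 0.597 -0.291
v 3.954 -0.036 -0.384
v 3.913 0.166 -0.744
v 4.037 0.557 -0.686
v 4.021 0.581 0.101
v 3.821 -0.051 0.007
v 3.565 0.124 0.282
v 3.689 0.515 0.339
v 4.102 0.231 -0.105
v 3.179 0.951 -0.607
v 2.979 0.319 -0.701
v 3.311 0.385 -0.939
v 3.435 0.776 -0.882
v 3.046 0.936 -0.216
v 2.846 0.303 -0.309
v 2.963 0.343 0.086
v 3.087 0.734 0.144
v 2.898 0.669 -0.495
v 0.595 -1.612 3.093
v 1.398 -1.794 3.201
v 0.445 -1.368 4.627
v 1.336 -1.237 3.107
v 0.927 -0.856 3.006
v 0.363 -0.828 2.946
v -0.092 -1.167 2.955
v -0.226 -1.714 3.029
v 0.024 -2.213 3.133
v 0.542 -2.43 3.218
v 1.084 -2.265 3.245
f 2 4 1
f 5 2 1
f 1 4 3
f 3 5 1
f 2 8 4
f 6 2 5
f 6 8 2
f 4 8 3
f 7 5 3
f 3 8 7
f 7 6 5
f 8 6 7
f 10 9 12
f 10 12 11
f 12 9 13
f 12 13 11
f 13 9 14
f 13 14 11
f 14 9 15
f 14 15 11
f 15 9 16
f 15 16 11
f 16 9 17
f 16 17 11
f 17 9 18
f 17 18 11
f 18 9 10
f 18 10 11
f 20 22 19
f 23 20 19
f 19 22 21
f 21 23 19
f 20 26 22
f 24 20 23
f 24 26 20
f 22 26 21
f 25 23 21
f 21 26 25
f 25 24 23
f 26 24 25
f 27 64 43
f 64 38 67
f 43 67 32
f 64 67 43
f 27 43 39
f 43 32 44
f 39 44 28
f 43 44 39
f 27 39 48
f 39 28 49
f 48 49 34
f 39 49 48
f 27 48 60
f 48 34 63
f 60 63 37
f 48 63 60
f 27 60 64
f 60 37 68
f 64 68 38
f 60 68 64
f 28 44 55
f 44 32 58
f 55 58 36
f 44 58 55
f 32 67 45
f 67 38 66
f 45 66 31
f 67 66 45
f 38 68 65
f 68 37 61
f 65 61 29
f 68 61 65
f 37 63 62
f 63 34 50
f 62 50 33
f 63 50 62
f 34 49 54
f 49 28 51
f 54 51 35
f 49 51 54
f 30 56 42
f 56 36 57
f 42 57 31
f 56 57 42
f 30 42 40
f 42 31 41
f 40 41 29
f 42 41 40
f 30 40 47
f 40 29 46
f 47 46 33
f 40 46 47
f 30 47 52
f 47 33 53
f 52 53 35
f 47 53 52
f 30 52 56
f 52 35 59
f 56 59 36
f 52 59 56
f 31 57 45
f 57 36 58
f 45 58 32
f 57 58 45
f 29 41 65
f 41 31 66
f 65 66 38
f 41 66 65
f 33 46 62
f 46 29 61
f 62 61 37
f 46 61 62
f 35 53 54
f 53 33 50
f 54 50 34
f 53 50 54
f 36 59 55
f 59 35 51
f 55 51 28
f 59 51 55
f 70 69 72
f 70 72 71
f 72 69 73
f 72 73 71
f 73 69 74
f 73 74 71
f 74 69 75
f 74 75 71
f 75 69 76
f 75 76 71
f 76 69 77
f 76 77 71
f 77 69 78
f 77 78 71
f 78 69 79
f 78 79 71
f 79 69 70
f 79 70 71



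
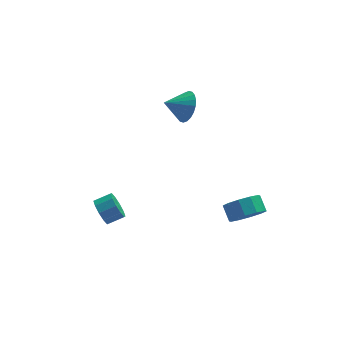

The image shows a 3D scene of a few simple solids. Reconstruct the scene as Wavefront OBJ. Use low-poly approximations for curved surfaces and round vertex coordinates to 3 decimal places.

v -3.554 0.56 -2.915
v -3.198 0.197 -3.633
v -2.25 0.317 -3.224
v -2.606 0.68 -2.505
v -3.231 0.734 -3.714
v -2.283 0.854 -3.305
v -3.387 1.204 -3.49
v -2.439 1.324 -3.081
v -3.607 1.428 -3.046
v -2.659 1.548 -2.637
v -3.807 1.321 -2.552
v -2.858 1.441 -2.143
v -3.91 0.923 -2.196
v -2.962 1.043 -1.787
v -3.877 0.386 -2.115
v -2.929 0.506 -1.706
v -3.721 -0.084 -2.339
v -2.773 0.036 -1.93
v -3.501 -0.308 -2.783
v -2.553 -0.188 -2.374
v -3.302 -0.201 -3.277
v -2.353 -0.081 -2.868
v 4.111 -1.843 -1.968
v 4.937 -1.297 -2.373
v 4.716 -0.491 -1.737
v 3.889 -1.037 -1.332
v 4.402 -1.157 -2.736
v 4.181 -0.351 -2.1
v 3.756 -1.28 -2.806
v 3.535 -0.474 -2.17
v 3.245 -1.617 -2.555
v 3.024 -0.811 -1.92
v 3.065 -2.041 -2.081
v 2.844 -1.235 -1.445
v 3.284 -2.389 -1.563
v 3.063 -1.583 -0.927
v 3.819 -2.529 -1.2
v 3.598 -1.723 -0.564
v 4.465 -2.406 -1.13
v 4.244 -1.6 -0.494
v 4.976 -2.069 -1.38
v 4.755 -1.263 -0.745
v 5.156 -1.645 -1.855
v 4.935 -0.839 -1.219
v 1.522 3.395 3.157
v 1.997 3.002 4.007
v 0.278 3.245 3.783
v 1.993 3.402 4.095
v 1.918 3.801 4.04
v 1.782 4.138 3.851
v 1.607 4.362 3.557
v 1.419 4.439 3.201
v 1.246 4.356 2.839
v 1.115 4.128 2.525
v 1.046 3.788 2.307
v 1.05 3.388 2.219
v 1.125 2.989 2.273
v 1.261 2.651 2.462
v 1.436 2.427 2.757
v 1.625 2.351 3.113
v 1.797 2.433 3.475
v 1.928 2.661 3.789
f 2 1 5
f 2 5 3
f 3 5 6
f 3 6 4
f 5 1 7
f 5 7 6
f 6 7 8
f 6 8 4
f 7 1 9
f 7 9 8
f 8 9 10
f 8 10 4
f 9 1 11
f 9 11 10
f 10 11 12
f 10 12 4
f 11 1 13
f 11 13 12
f 12 13 14
f 12 14 4
f 13 1 15
f 13 15 14
f 14 15 16
f 14 16 4
f 15 1 17
f 15 17 16
f 16 17 18
f 16 18 4
f 17 1 19
f 17 19 18
f 18 19 20
f 18 20 4
f 19 1 21
f 19 21 20
f 20 21 22
f 20 22 4
f 21 1 2
f 21 2 22
f 22 2 3
f 22 3 4
f 24 23 27
f 24 27 25
f 25 27 28
f 25 28 26
f 27 23 29
f 27 29 28
f 28 29 30
f 28 30 26
f 29 23 31
f 29 31 30
f 30 31 32
f 30 32 26
f 31 23 33
f 31 33 32
f 32 33 34
f 32 34 26
f 33 23 35
f 33 35 34
f 34 35 36
f 34 36 26
f 35 23 37
f 35 37 36
f 36 37 38
f 36 38 26
f 37 23 39
f 37 39 38
f 38 39 40
f 38 40 26
f 39 23 41
f 39 41 40
f 40 41 42
f 40 42 26
f 41 23 43
f 41 43 42
f 42 43 44
f 42 44 26
f 43 23 24
f 43 24 44
f 44 24 25
f 44 25 26
f 46 45 48
f 46 48 47
f 48 45 49
f 48 49 47
f 49 45 50
f 49 50 47
f 50 45 51
f 50 51 47
f 51 45 52
f 51 52 47
f 52 45 53
f 52 53 47
f 53 45 54
f 53 54 47
f 54 45 55
f 54 55 47
f 55 45 56
f 55 56 47
f 56 45 57
f 56 57 47
f 57 45 58
f 57 58 47
f 58 45 59
f 58 59 47
f 59 45 60
f 59 60 47
f 60 45 61
f 60 61 47
f 61 45 62
f 61 62 47
f 62 45 46
f 62 46 47



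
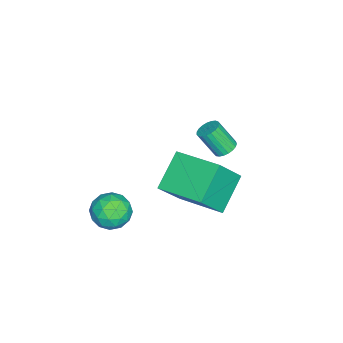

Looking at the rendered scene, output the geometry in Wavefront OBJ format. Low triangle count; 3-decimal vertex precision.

v 0.147 2.385 2.775
v 1.106 1.753 4.238
v 0.887 4.399 3.16
v 1.846 3.767 4.623
v 1.634 2.053 1.657
v 2.593 1.421 3.12
v 2.374 4.067 2.042
v 3.333 3.435 3.505
v 3.156 0.409 1.192
v 3.759 0.251 1.876
v 2.601 -0.971 1.364
v 3.204 -1.129 2.048
v 2.513 -0.526 2.17
v 2.856 0.327 2.064
v 3.504 -1.047 1.176
v 3.847 -0.194 1.07
v 3.974 -0.648 1.866
v 3.362 -0.326 2.48
v 2.998 -0.394 0.76
v 2.386 -0.072 1.374
v 3.506 0.451 1.519
v 2.854 -1.171 1.721
v 2.448 -0.817 1.793
v 2.802 -0.909 2.195
v 2.975 0.496 1.629
v 3.33 0.403 2.031
v 2.597 -0.053 2.204
v 3.03 -1.123 1.209
v 3.385 -1.216 1.611
v 3.558 0.189 1.045
v 3.912 0.097 1.447
v 3.763 -0.667 1.036
v 3.987 -0.17 1.915
v 3.661 -0.981 2.016
v 3.837 -0.933 1.504
v 4.039 -0.432 1.442
v 3.627 0.019 2.276
v 3.301 -0.792 2.377
v 2.895 -0.437 2.449
v 3.096 0.064 2.387
v 3.753 -0.509 2.271
v 3.059 0.072 0.863
v 2.733 -0.739 0.964
v 3.264 -0.784 0.853
v 3.465 -0.283 0.791
v 2.699 0.261 1.224
v 2.373 -0.55 1.325
v 2.321 -0.288 1.798
v 2.523 0.213 1.736
v 2.607 -0.211 0.969
v -2.227 2.889 1.628
v -1.78 2.61 1.437
v -1.766 1.833 2.601
v -2.213 2.111 2.792
v -1.681 2.786 1.553
v -1.668 2.009 2.718
v -1.677 2.98 1.682
v -1.663 2.203 2.847
v -1.768 3.158 1.802
v -1.754 2.381 2.967
v -1.938 3.289 1.892
v -1.924 2.512 3.056
v -2.158 3.351 1.936
v -2.144 2.574 3.1
v -2.39 3.333 1.927
v -2.376 2.556 3.091
v -2.594 3.239 1.866
v -2.58 2.461 3.03
v -2.734 3.083 1.764
v -2.721 2.306 2.928
v -2.787 2.894 1.638
v -2.773 2.117 2.802
v -2.742 2.704 1.511
v -2.729 1.927 2.675
v -2.609 2.546 1.404
v -2.596 1.769 2.568
v -2.41 2.447 1.335
v -2.396 1.67 2.5
v -2.179 2.425 1.318
v -2.165 1.648 2.482
v -1.956 2.483 1.354
v -1.942 1.705 2.518
f 2 4 1
f 5 2 1
f 1 4 3
f 3 5 1
f 2 8 4
f 6 2 5
f 6 8 2
f 4 8 3
f 7 5 3
f 3 8 7
f 7 6 5
f 8 6 7
f 9 46 25
f 46 20 49
f 25 49 14
f 46 49 25
f 9 25 21
f 25 14 26
f 21 26 10
f 25 26 21
f 9 21 30
f 21 10 31
f 30 31 16
f 21 31 30
f 9 30 42
f 30 16 45
f 42 45 19
f 30 45 42
f 9 42 46
f 42 19 50
f 46 50 20
f 42 50 46
f 10 26 37
f 26 14 40
f 37 40 18
f 26 40 37
f 14 49 27
f 49 20 48
f 27 48 13
f 49 48 27
f 20 50 47
f 50 19 43
f 47 43 11
f 50 43 47
f 19 45 44
f 45 16 32
f 44 32 15
f 45 32 44
f 16 31 36
f 31 10 33
f 36 33 17
f 31 33 36
f 12 38 24
f 38 18 39
f 24 39 13
f 38 39 24
f 12 24 22
f 24 13 23
f 22 23 11
f 24 23 22
f 12 22 29
f 22 11 28
f 29 28 15
f 22 28 29
f 12 29 34
f 29 15 35
f 34 35 17
f 29 35 34
f 12 34 38
f 34 17 41
f 38 41 18
f 34 41 38
f 13 39 27
f 39 18 40
f 27 40 14
f 39 40 27
f 11 23 47
f 23 13 48
f 47 48 20
f 23 48 47
f 15 28 44
f 28 11 43
f 44 43 19
f 28 43 44
f 17 35 36
f 35 15 32
f 36 32 16
f 35 32 36
f 18 41 37
f 41 17 33
f 37 33 10
f 41 33 37
f 52 51 55
f 52 55 53
f 53 55 56
f 53 56 54
f 55 51 57
f 55 57 56
f 56 57 58
f 56 58 54
f 57 51 59
f 57 59 58
f 58 59 60
f 58 60 54
f 59 51 61
f 59 61 60
f 60 61 62
f 60 62 54
f 61 51 63
f 61 63 62
f 62 63 64
f 62 64 54
f 63 51 65
f 63 65 64
f 64 65 66
f 64 66 54
f 65 51 67
f 65 67 66
f 66 67 68
f 66 68 54
f 67 51 69
f 67 69 68
f 68 69 70
f 68 70 54
f 69 51 71
f 69 71 70
f 70 71 72
f 70 72 54
f 71 51 73
f 71 73 72
f 72 73 74
f 72 74 54
f 73 51 75
f 73 75 74
f 74 75 76
f 74 76 54
f 75 51 77
f 75 77 76
f 76 77 78
f 76 78 54
f 77 51 79
f 77 79 78
f 78 79 80
f 78 80 54
f 79 51 81
f 79 81 80
f 80 81 82
f 80 82 54
f 81 51 52
f 81 52 82
f 82 52 53
f 82 53 54



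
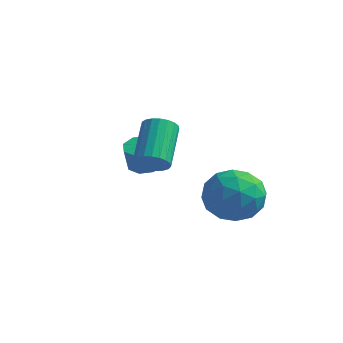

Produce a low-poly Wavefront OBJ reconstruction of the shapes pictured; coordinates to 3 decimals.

v 3.863 3.774 -1.853
v 4.507 3.069 -2.595
v 2.413 3.831 -3.165
v 3.057 3.126 -3.907
v 2.612 2.674 -2.878
v 3.508 2.638 -2.067
v 3.412 4.262 -3.693
v 4.308 4.226 -2.882
v 4.228 3.371 -3.732
v 3.733 2.389 -3.229
v 3.187 4.511 -2.531
v 2.692 3.529 -2.028
v 4.312 3.416 -2.109
v 2.608 3.484 -3.651
v 2.346 3.218 -3.046
v 2.724 2.803 -3.483
v 3.725 3.163 -1.798
v 4.104 2.749 -2.235
v 2.99 2.516 -2.401
v 2.816 4.151 -3.525
v 3.195 3.737 -3.962
v 4.196 4.097 -2.277
v 4.574 3.682 -2.714
v 3.93 4.384 -3.359
v 4.527 3.179 -3.214
v 3.674 3.213 -3.985
v 3.883 3.881 -3.859
v 4.41 3.86 -3.382
v 4.236 2.602 -2.918
v 3.383 2.636 -3.689
v 3.122 2.37 -3.084
v 3.649 2.349 -2.607
v 4.072 2.78 -3.586
v 3.537 4.264 -2.071
v 2.684 4.298 -2.842
v 3.271 4.551 -3.153
v 3.798 4.53 -2.676
v 3.246 3.687 -1.775
v 2.393 3.721 -2.546
v 2.51 3.04 -2.378
v 3.037 3.019 -1.901
v 2.848 4.12 -2.174
v 2.678 -0.581 0.119
v 3.228 -0.274 0.006
v 2.693 1.087 1.088
v 2.142 0.781 1.201
v 3.072 -0.181 -0.189
v 2.537 1.18 0.893
v 2.847 -0.157 -0.33
v 2.312 1.204 0.752
v 2.594 -0.207 -0.394
v 2.058 1.155 0.689
v 2.355 -0.321 -0.368
v 1.819 1.041 0.714
v 2.171 -0.48 -0.259
v 1.636 0.882 0.823
v 2.075 -0.656 -0.084
v 1.54 0.706 0.998
v 2.084 -0.819 0.125
v 1.549 0.542 1.208
v 2.195 -0.942 0.334
v 1.66 0.42 1.416
v 2.389 -1.002 0.506
v 1.854 0.36 1.588
v 2.634 -0.989 0.61
v 2.098 0.373 1.692
v 2.886 -0.905 0.63
v 2.35 0.457 1.712
v 3.102 -0.766 0.561
v 2.566 0.596 1.643
v 3.244 -0.594 0.416
v 2.709 0.767 1.498
v 3.289 -0.421 0.219
v 2.754 0.941 1.302
v 0.354 2.615 -1.784
v 0.909 2.281 -1.909
v 0.942 1.951 -0.881
v 0.386 2.285 -0.756
v 0.998 2.755 -1.759
v 1.031 2.426 -0.731
v 0.71 3.147 -1.624
v 0.742 2.818 -0.596
v 0.213 3.228 -1.583
v 0.245 2.898 -0.555
v -0.202 2.949 -1.659
v -0.169 2.619 -0.631
v -0.291 2.474 -1.809
v -0.258 2.145 -0.781
v -0.002 2.082 -1.944
v 0.03 1.753 -0.916
v 0.495 2.002 -1.985
v 0.527 1.672 -0.957
f 1 38 17
f 38 12 41
f 17 41 6
f 38 41 17
f 1 17 13
f 17 6 18
f 13 18 2
f 17 18 13
f 1 13 22
f 13 2 23
f 22 23 8
f 13 23 22
f 1 22 34
f 22 8 37
f 34 37 11
f 22 37 34
f 1 34 38
f 34 11 42
f 38 42 12
f 34 42 38
f 2 18 29
f 18 6 32
f 29 32 10
f 18 32 29
f 6 41 19
f 41 12 40
f 19 40 5
f 41 40 19
f 12 42 39
f 42 11 35
f 39 35 3
f 42 35 39
f 11 37 36
f 37 8 24
f 36 24 7
f 37 24 36
f 8 23 28
f 23 2 25
f 28 25 9
f 23 25 28
f 4 30 16
f 30 10 31
f 16 31 5
f 30 31 16
f 4 16 14
f 16 5 15
f 14 15 3
f 16 15 14
f 4 14 21
f 14 3 20
f 21 20 7
f 14 20 21
f 4 21 26
f 21 7 27
f 26 27 9
f 21 27 26
f 4 26 30
f 26 9 33
f 30 33 10
f 26 33 30
f 5 31 19
f 31 10 32
f 19 32 6
f 31 32 19
f 3 15 39
f 15 5 40
f 39 40 12
f 15 40 39
f 7 20 36
f 20 3 35
f 36 35 11
f 20 35 36
f 9 27 28
f 27 7 24
f 28 24 8
f 27 24 28
f 10 33 29
f 33 9 25
f 29 25 2
f 33 25 29
f 44 43 47
f 44 47 45
f 45 47 48
f 45 48 46
f 47 43 49
f 47 49 48
f 48 49 50
f 48 50 46
f 49 43 51
f 49 51 50
f 50 51 52
f 50 52 46
f 51 43 53
f 51 53 52
f 52 53 54
f 52 54 46
f 53 43 55
f 53 55 54
f 54 55 56
f 54 56 46
f 55 43 57
f 55 57 56
f 56 57 58
f 56 58 46
f 57 43 59
f 57 59 58
f 58 59 60
f 58 60 46
f 59 43 61
f 59 61 60
f 60 61 62
f 60 62 46
f 61 43 63
f 61 63 62
f 62 63 64
f 62 64 46
f 63 43 65
f 63 65 64
f 64 65 66
f 64 66 46
f 65 43 67
f 65 67 66
f 66 67 68
f 66 68 46
f 67 43 69
f 67 69 68
f 68 69 70
f 68 70 46
f 69 43 71
f 69 71 70
f 70 71 72
f 70 72 46
f 71 43 73
f 71 73 72
f 72 73 74
f 72 74 46
f 73 43 44
f 73 44 74
f 74 44 45
f 74 45 46
f 76 75 79
f 76 79 77
f 77 79 80
f 77 80 78
f 79 75 81
f 79 81 80
f 80 81 82
f 80 82 78
f 81 75 83
f 81 83 82
f 82 83 84
f 82 84 78
f 83 75 85
f 83 85 84
f 84 85 86
f 84 86 78
f 85 75 87
f 85 87 86
f 86 87 88
f 86 88 78
f 87 75 89
f 87 89 88
f 88 89 90
f 88 90 78
f 89 75 91
f 89 91 90
f 90 91 92
f 90 92 78
f 91 75 76
f 91 76 92
f 92 76 77
f 92 77 78

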